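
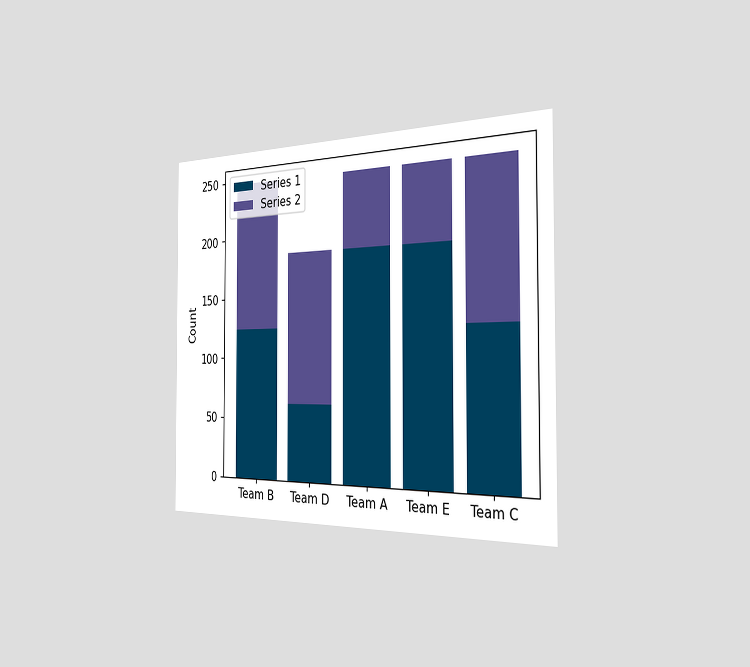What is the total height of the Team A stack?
The chart is viewed slightly from the right. The Team A stack's top reaches 248 on the y-axis.

248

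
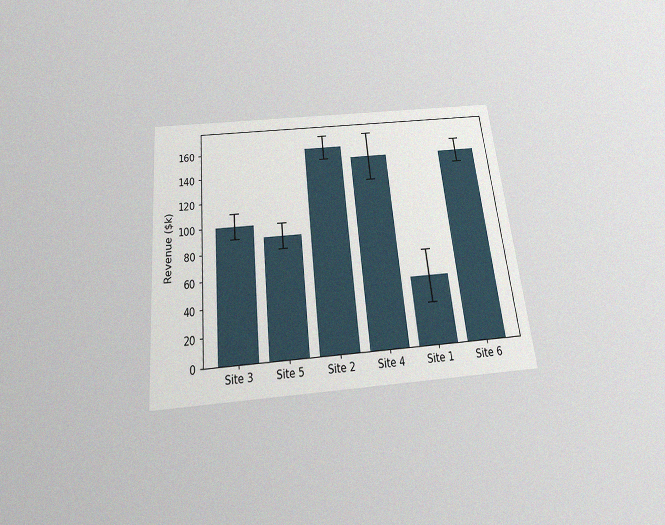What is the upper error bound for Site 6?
The chart is tilted about 6° counter-clockwise and viewed slightly from below, with some photo noise. The Site 6 bar's upper whisker reaches $160k.

$160k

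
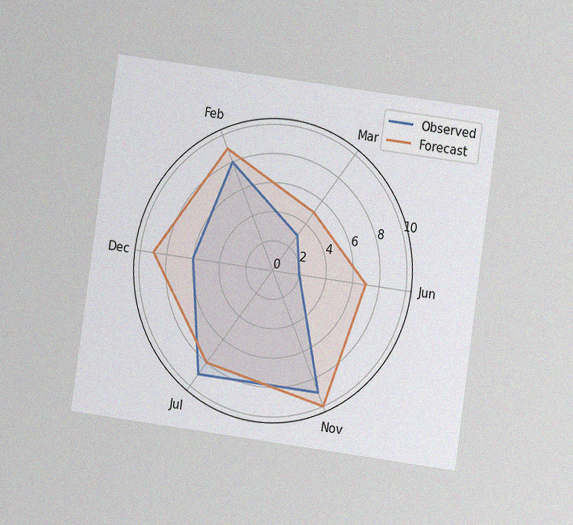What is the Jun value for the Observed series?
2

The chart is tilted about 8° clockwise and viewed at a slight angle, with some photo noise. On the Jun axis, Observed reaches 2.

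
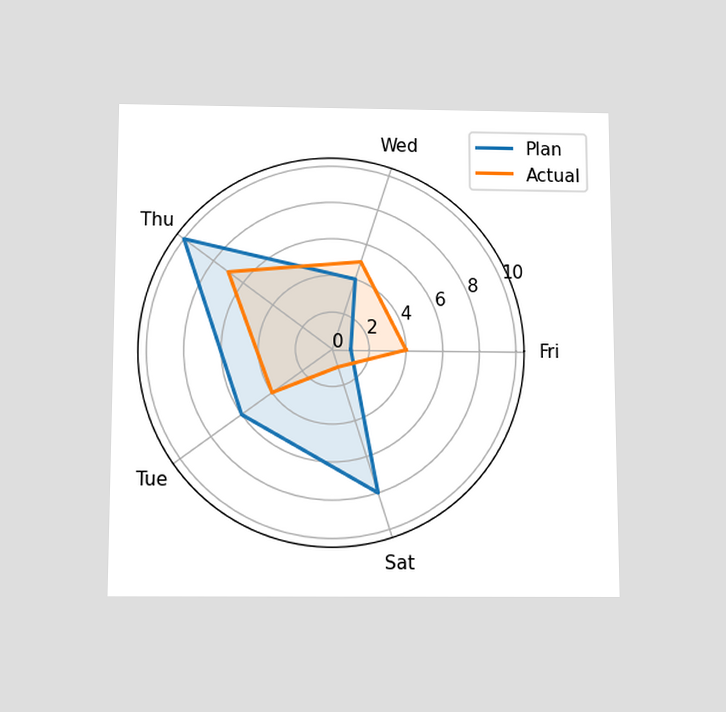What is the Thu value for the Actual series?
The chart is viewed slightly from below. On the Thu axis, Actual reaches 7.

7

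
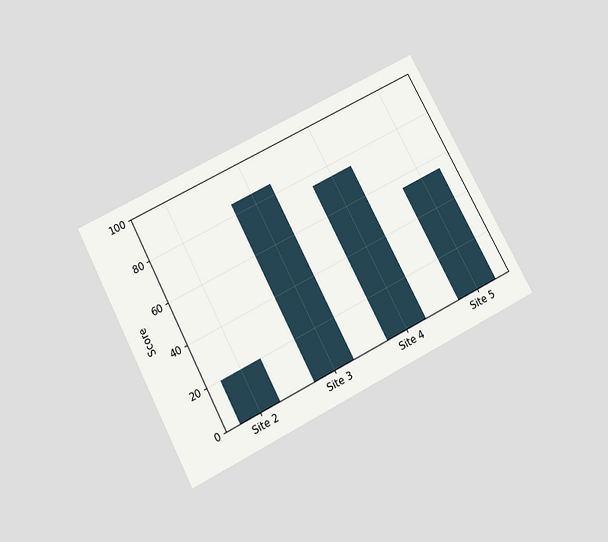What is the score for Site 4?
75

The chart is tilted about 28° counter-clockwise and viewed slightly from below. Reading along the chart's y-axis, the Site 4 bar reaches 75.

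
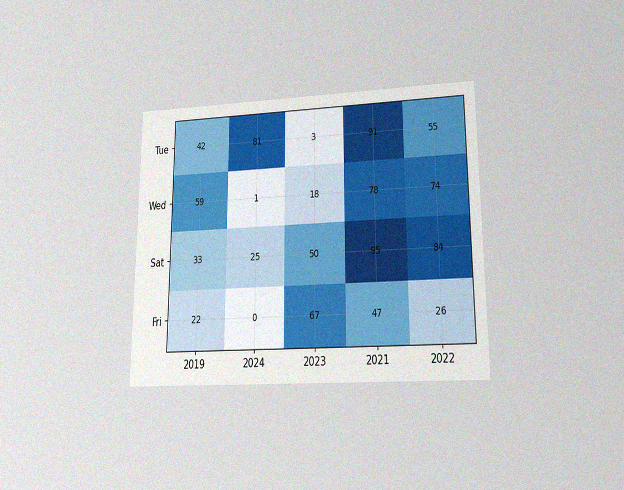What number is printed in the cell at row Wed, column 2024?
1

The chart is viewed at a slight angle, with some photo noise. The (Wed, 2024) cell reads 1.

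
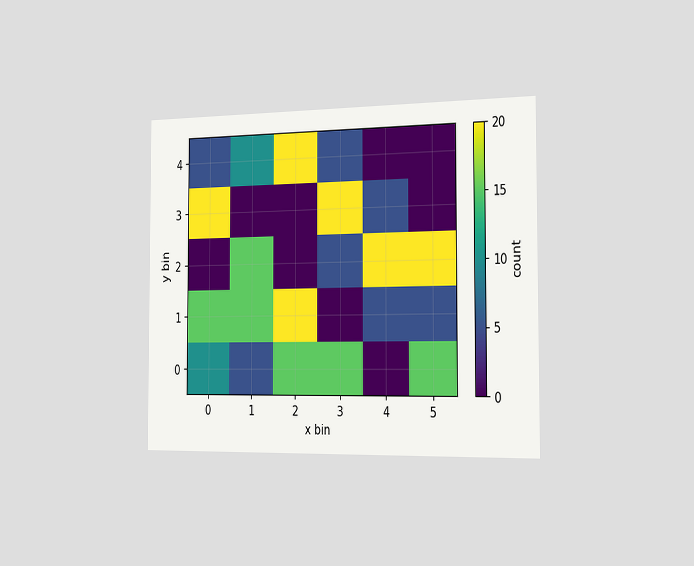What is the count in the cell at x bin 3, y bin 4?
The chart is viewed slightly from the right. Matching the cell (3, 4) against the colorbar gives 5.

5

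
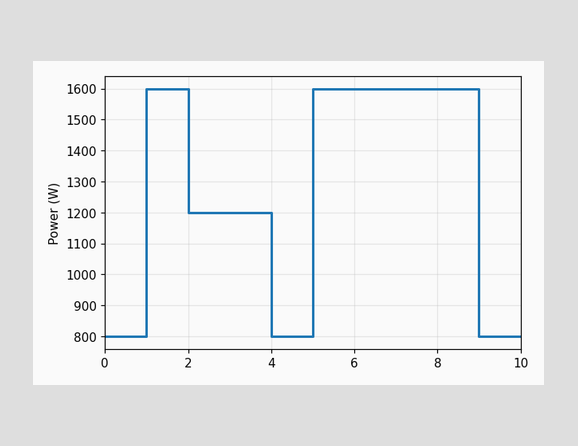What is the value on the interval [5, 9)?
On [5, 9) the step sits at 1600W.

1600W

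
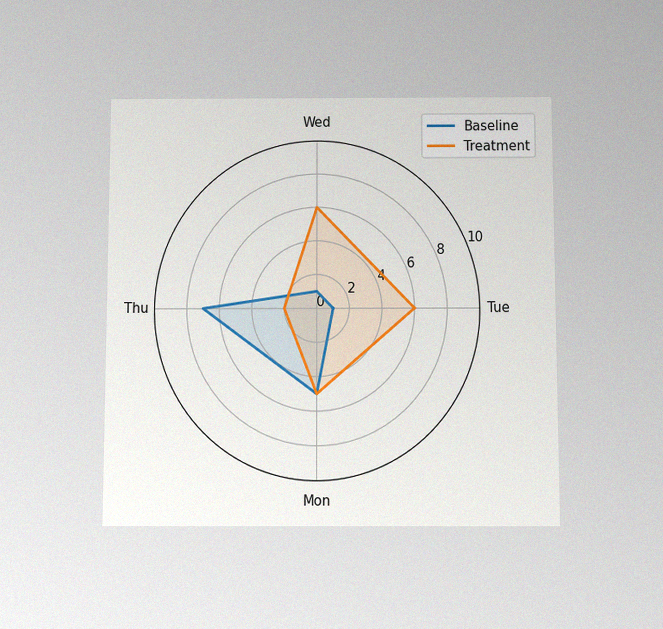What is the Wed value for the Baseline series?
The chart is viewed slightly from below, with some photo noise. On the Wed axis, Baseline reaches 1.

1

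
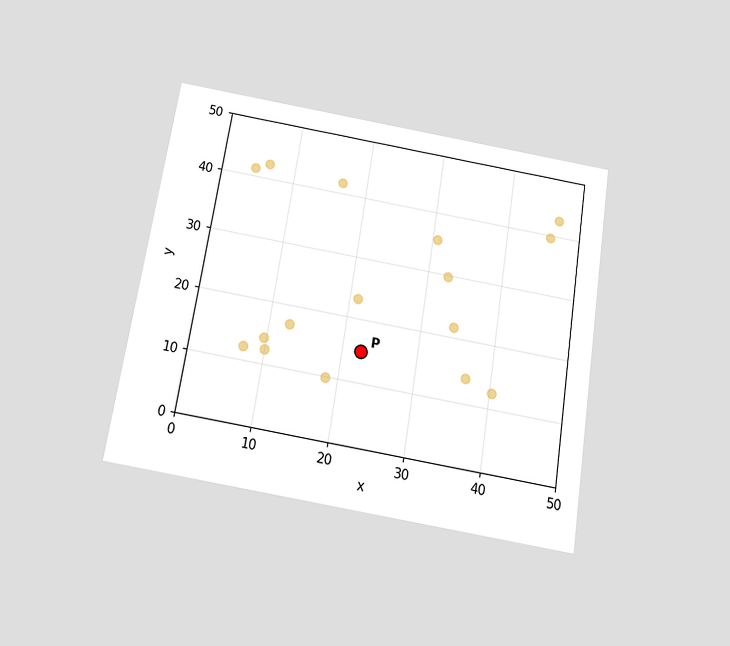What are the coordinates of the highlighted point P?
(22.5, 15)

The chart is tilted about 9° clockwise and viewed slightly from below. Following the gridlines from P to each axis, P sits at (22.5, 15).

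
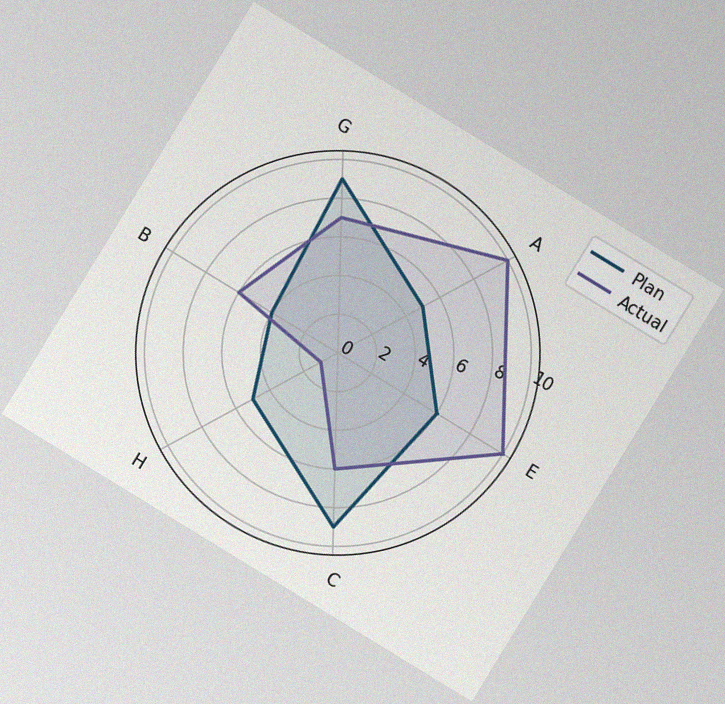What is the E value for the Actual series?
The chart is tilted about 31° clockwise, with some photo noise. On the E axis, Actual reaches 10.

10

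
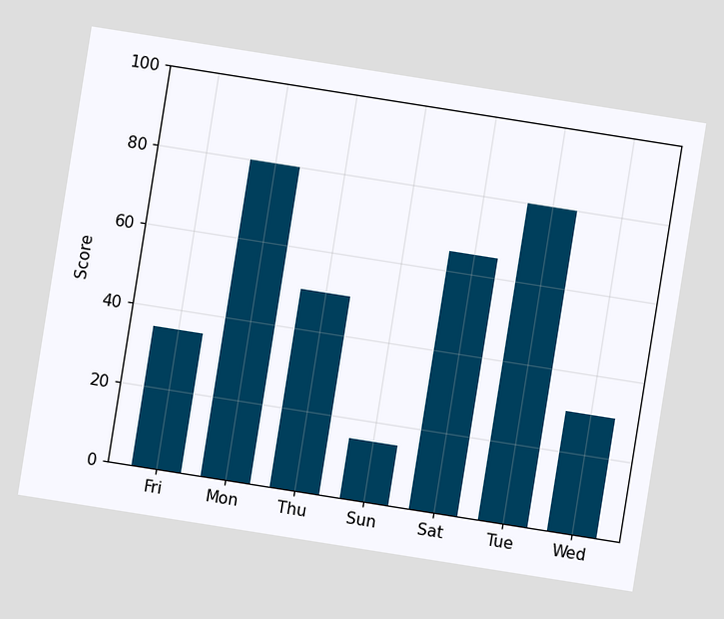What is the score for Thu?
The chart is tilted about 9° clockwise. Reading along the chart's y-axis, the Thu bar reaches 50.

50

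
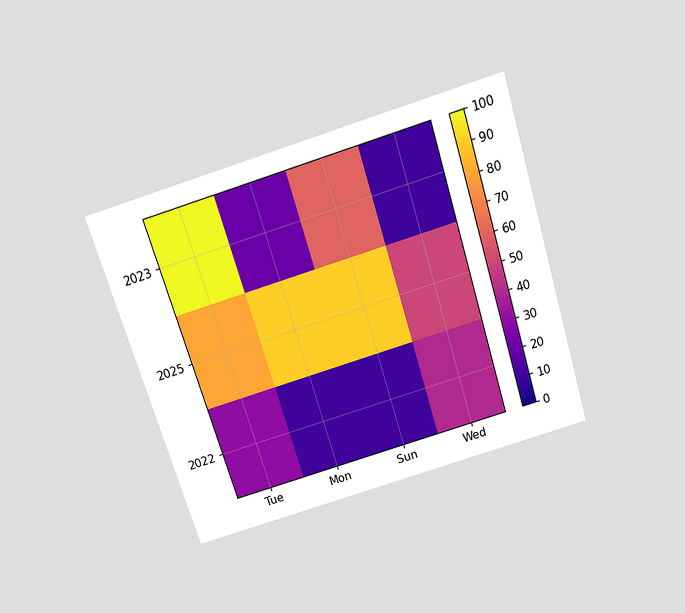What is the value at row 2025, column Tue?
The chart is tilted about 17° counter-clockwise and viewed slightly from above. Matching cell (2025, Tue) against the colorbar gives 80.

80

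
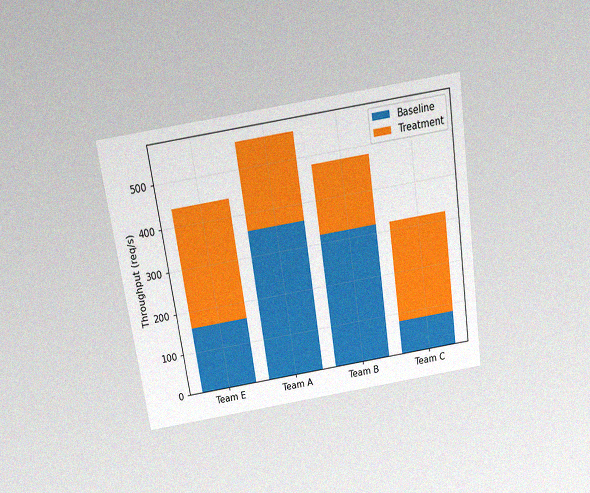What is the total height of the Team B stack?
480req/s

The chart is tilted about 9° counter-clockwise and viewed slightly from above, with some photo noise. The Team B stack's top reaches 480req/s on the y-axis.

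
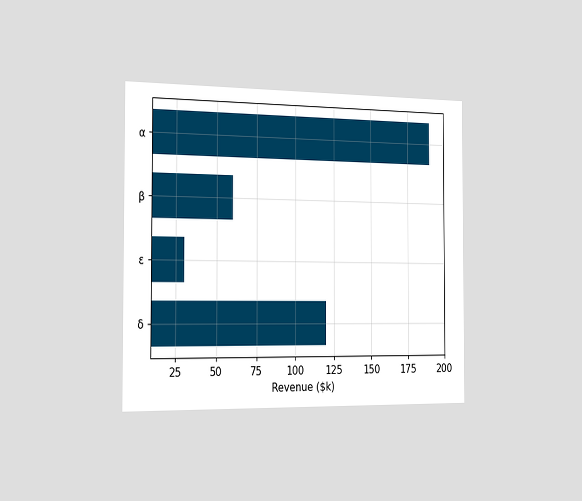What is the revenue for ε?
The chart is viewed slightly from the left. Reading along the chart's x-axis, the ε bar reaches $30k.

$30k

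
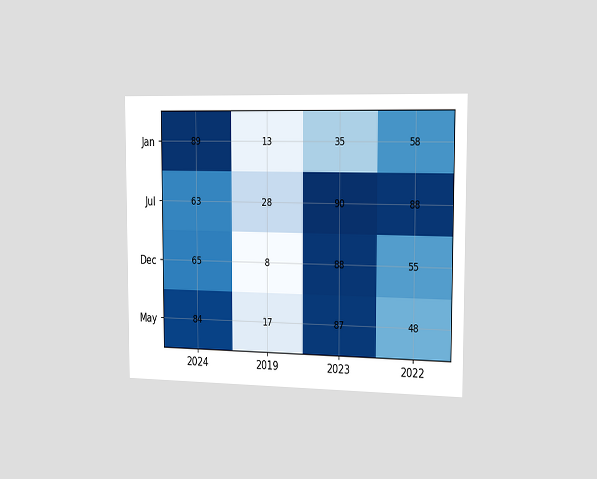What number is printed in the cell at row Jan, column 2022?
58

The chart is viewed slightly from the right. The (Jan, 2022) cell reads 58.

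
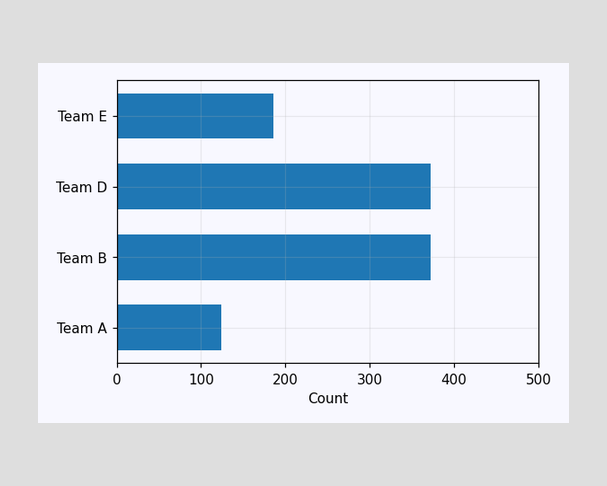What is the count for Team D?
372

Reading along the chart's x-axis, the Team D bar reaches 372.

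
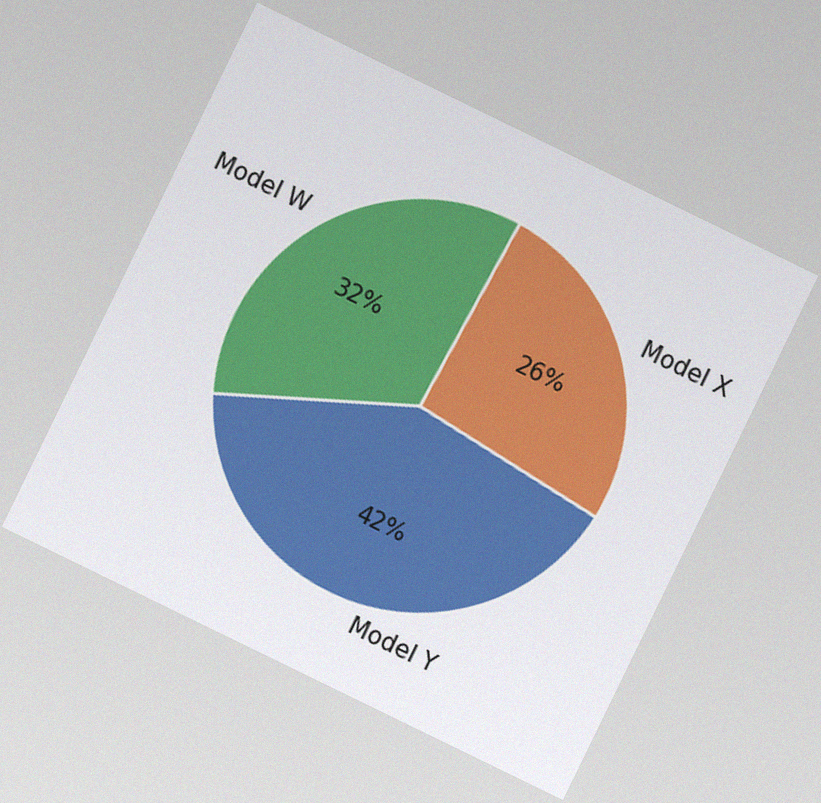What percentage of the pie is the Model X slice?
The chart is tilted about 26° clockwise, with some photo noise. The Model X slice takes up 26% of the pie.

26%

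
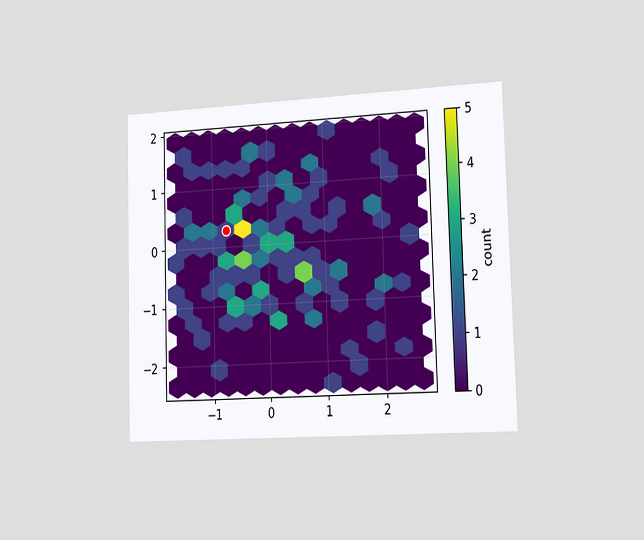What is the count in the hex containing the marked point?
The chart is viewed slightly from the right. The marked hex reads 1 on the colorbar.

1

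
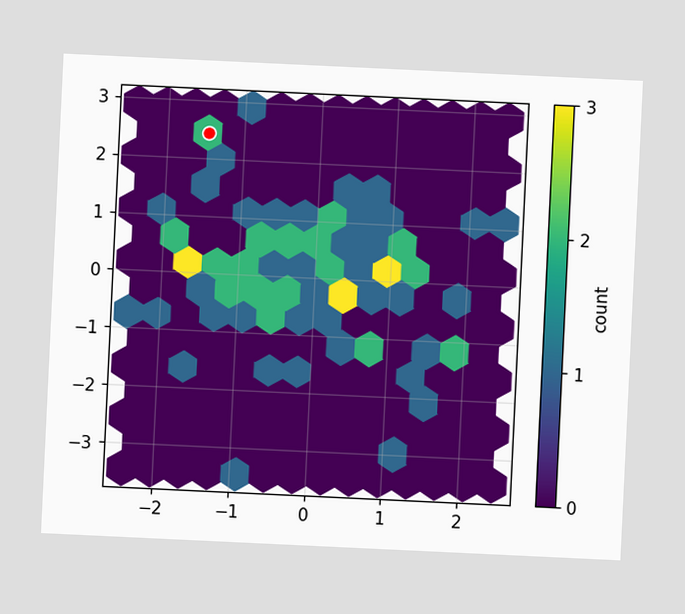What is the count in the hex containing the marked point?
2

The chart is tilted about 3° clockwise. The marked hex reads 2 on the colorbar.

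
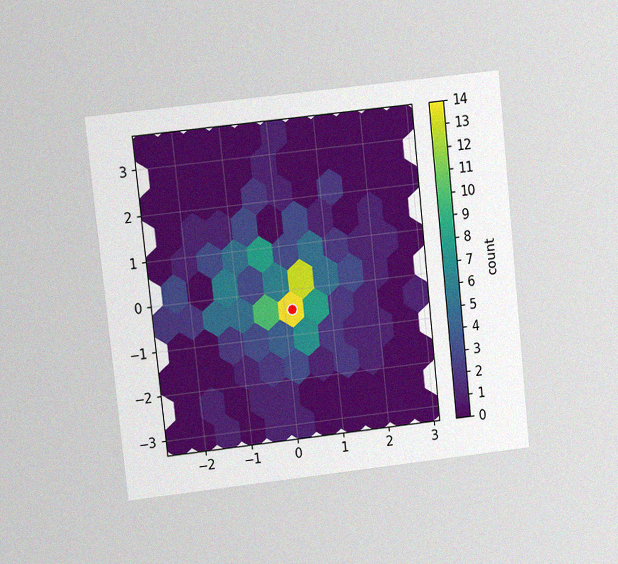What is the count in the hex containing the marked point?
The chart is tilted about 6° counter-clockwise and viewed at a slight angle, with some photo noise. The marked hex reads 14 on the colorbar.

14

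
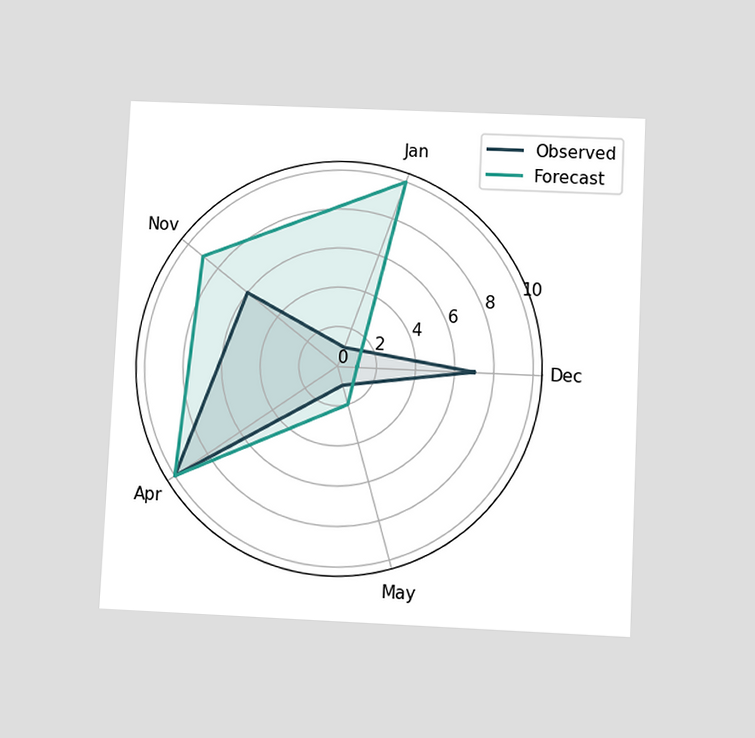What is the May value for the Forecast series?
2

The chart is tilted about 3° clockwise and viewed at a slight angle. On the May axis, Forecast reaches 2.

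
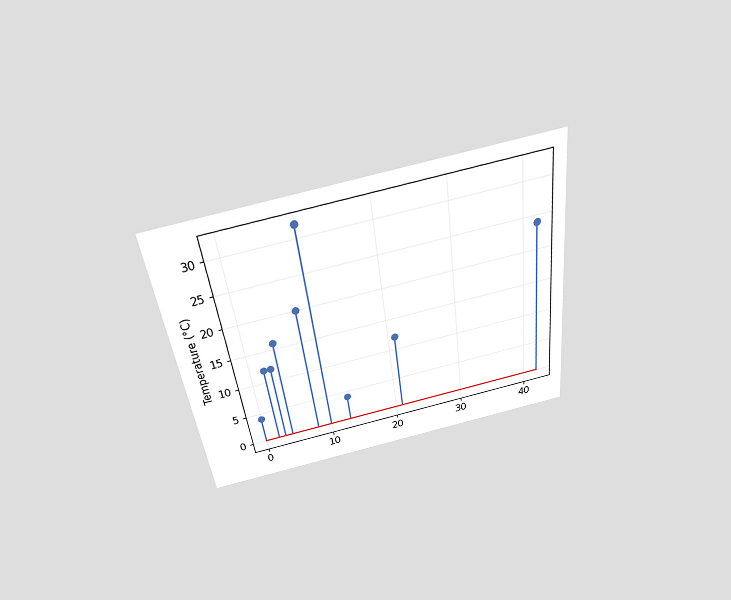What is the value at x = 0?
The chart is tilted about 7° counter-clockwise and viewed slightly from above. The stem at x=0 reaches 4°C.

4°C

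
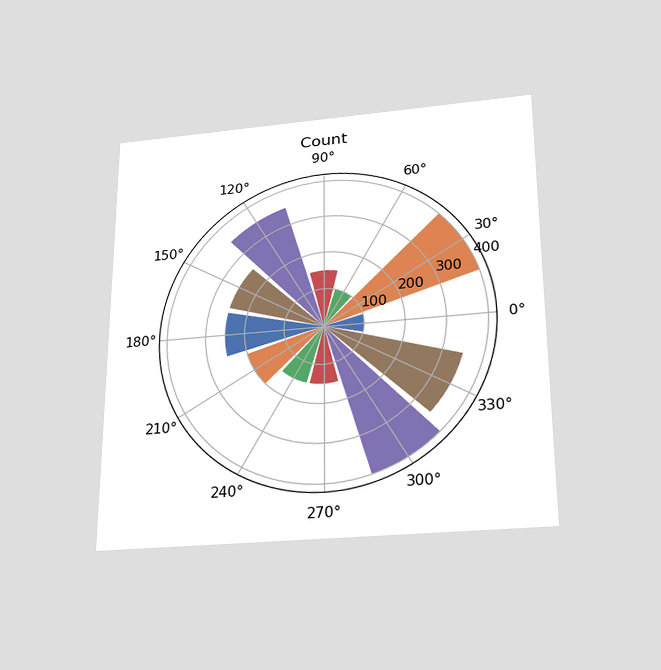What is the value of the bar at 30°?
The chart is viewed slightly from below. The bar at 30° reaches 400 on the radial axis.

400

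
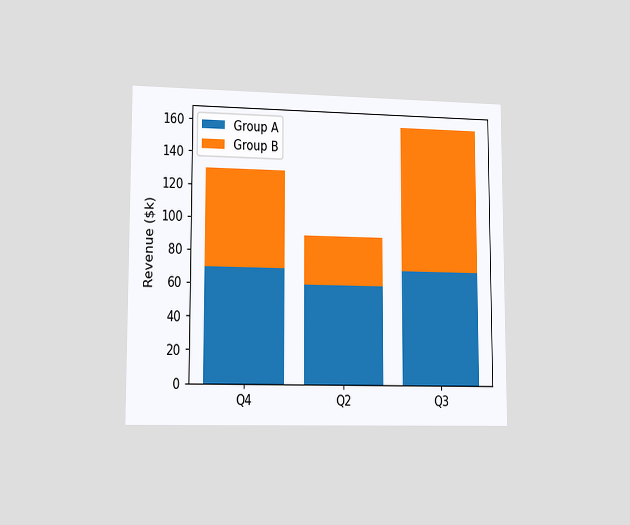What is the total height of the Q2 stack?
The chart is viewed slightly from the left. The Q2 stack's top reaches $90k on the y-axis.

$90k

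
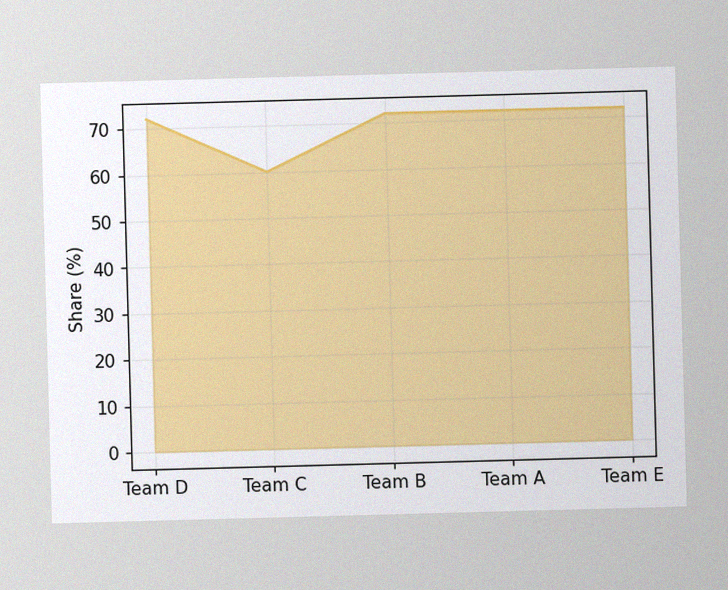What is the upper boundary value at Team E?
72%

The image has some photo noise and uneven lighting. At Team E the upper boundary is at 72%.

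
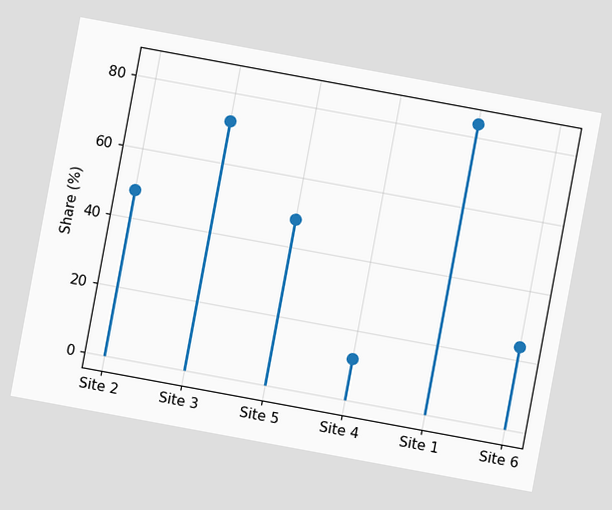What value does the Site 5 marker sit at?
The chart is tilted about 10° clockwise. The Site 5 marker sits at 48%.

48%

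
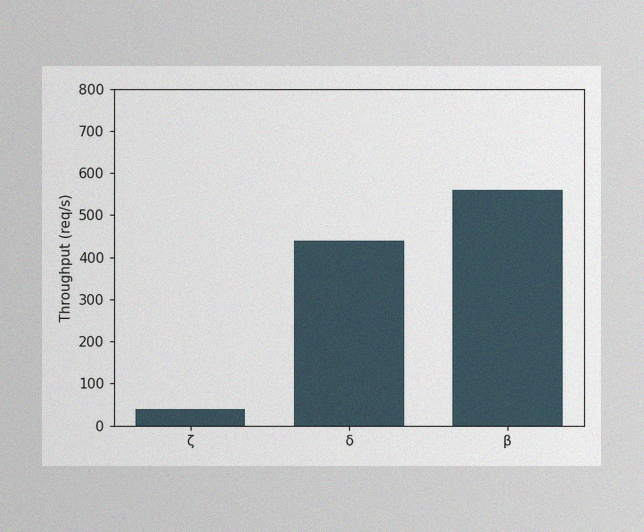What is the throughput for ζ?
The image has some photo noise and uneven lighting. Reading along the chart's y-axis, the ζ bar reaches 40req/s.

40req/s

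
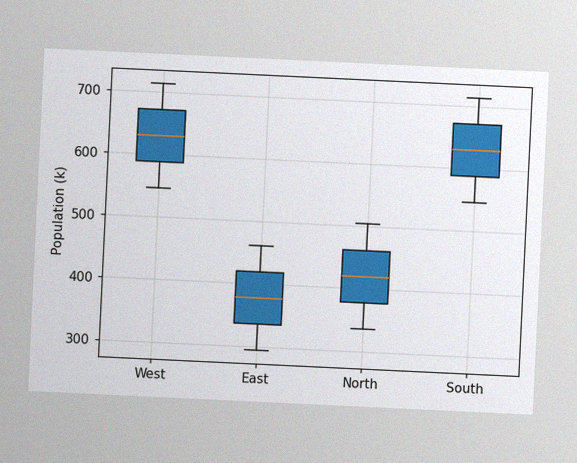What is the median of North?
The chart is tilted about 3° clockwise, with some photo noise. The median line in the North box sits at 420k.

420k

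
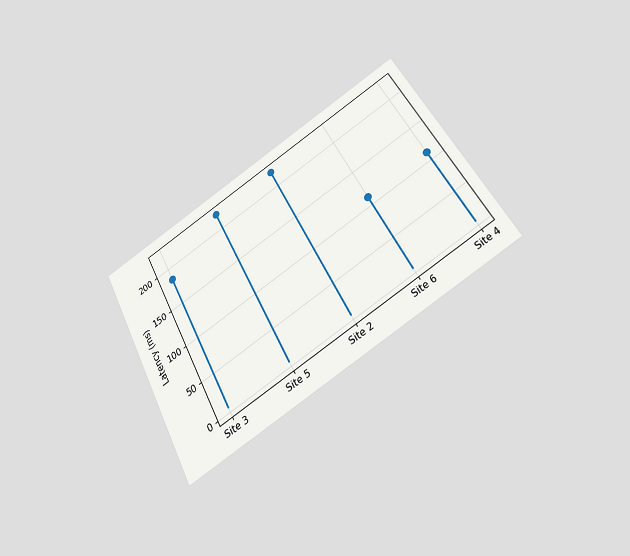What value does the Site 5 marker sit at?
The chart is tilted about 29° counter-clockwise and viewed slightly from below. The Site 5 marker sits at 222ms.

222ms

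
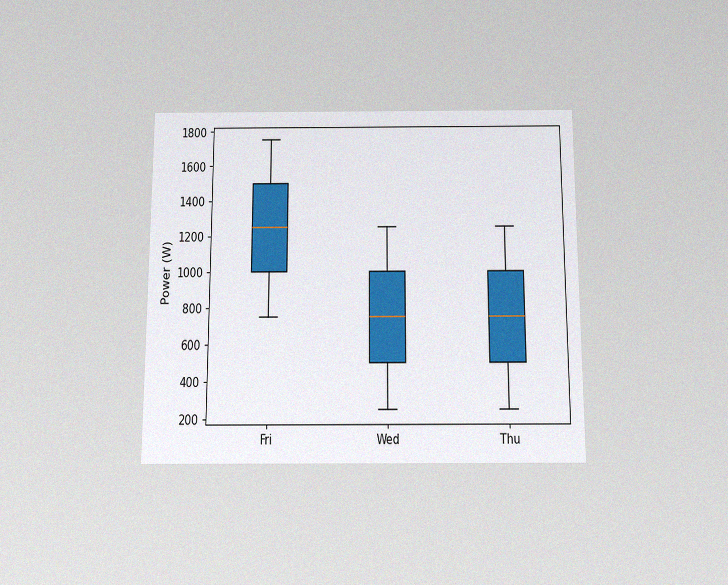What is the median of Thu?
750W

The chart is viewed slightly from below, with some photo noise. The median line in the Thu box sits at 750W.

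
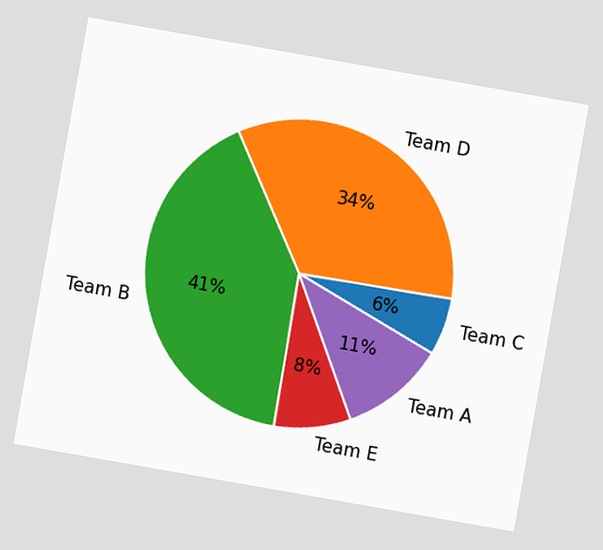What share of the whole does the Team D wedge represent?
34%

The chart is tilted about 10° clockwise. The Team D slice takes up 34% of the pie.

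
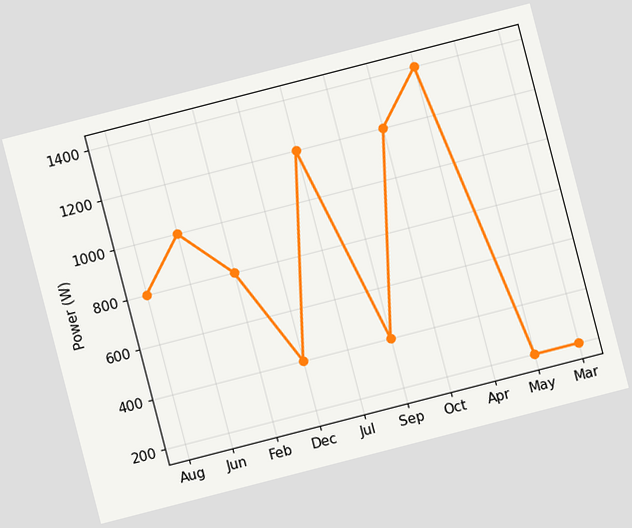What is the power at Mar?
The chart is tilted about 14° counter-clockwise. At Mar, the line is at 200W.

200W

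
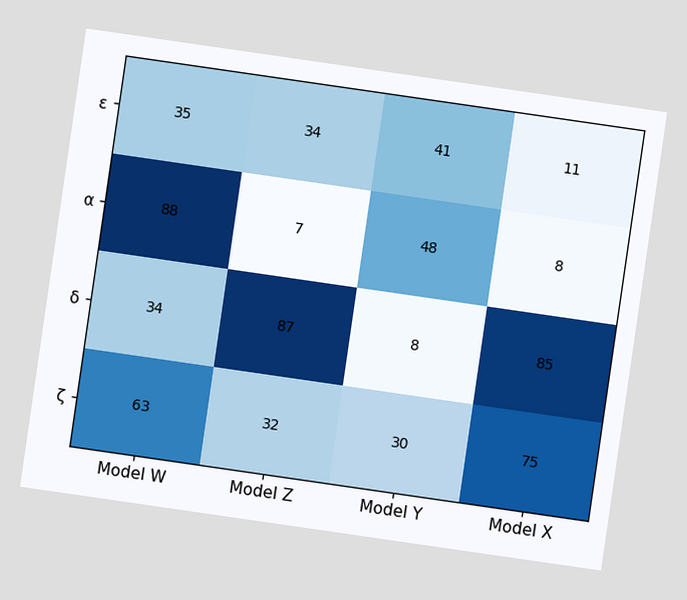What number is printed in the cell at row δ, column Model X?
The chart is tilted about 8° clockwise. The (δ, Model X) cell reads 85.

85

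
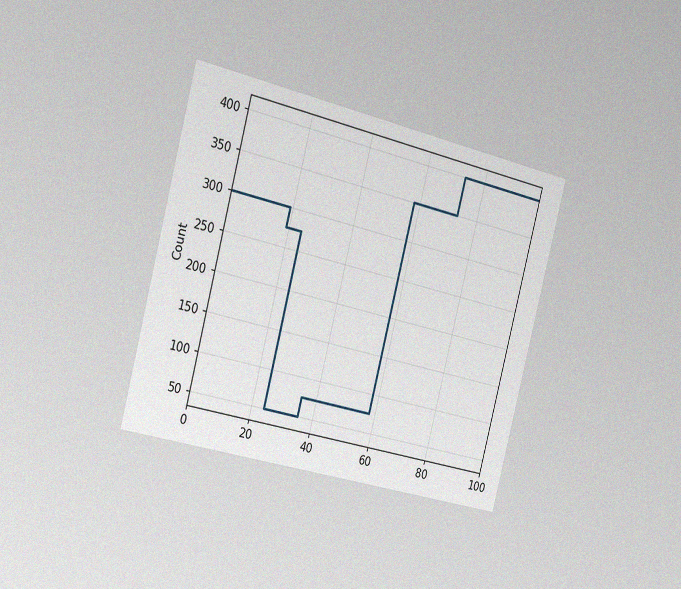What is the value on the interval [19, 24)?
275

The chart is tilted about 15° clockwise and viewed slightly from the left, with some photo noise. On [19, 24) the step sits at 275.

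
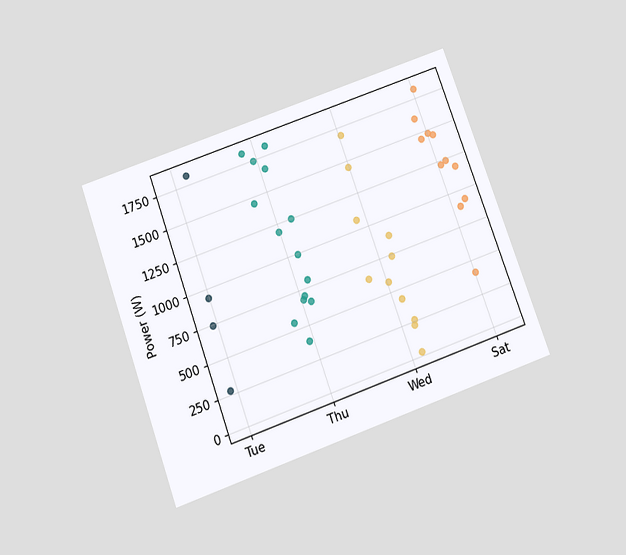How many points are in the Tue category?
4

The chart is tilted about 20° counter-clockwise and viewed slightly from below. Counting the markers in the Tue column gives 4.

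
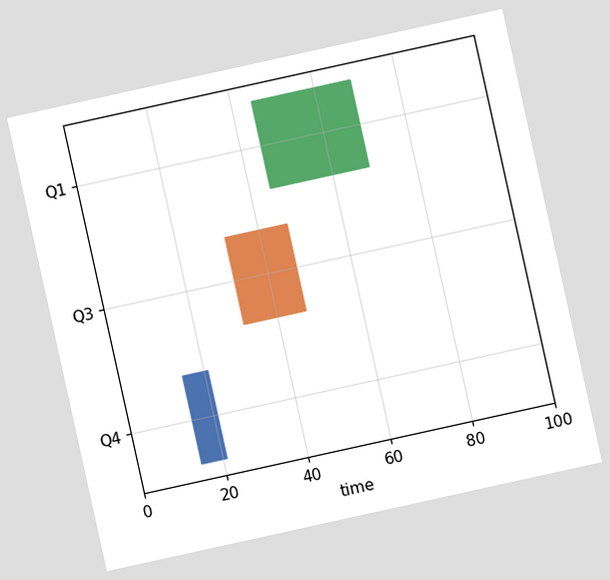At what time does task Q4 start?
15

The chart is tilted about 12° counter-clockwise. The Q4 bar begins at t=15.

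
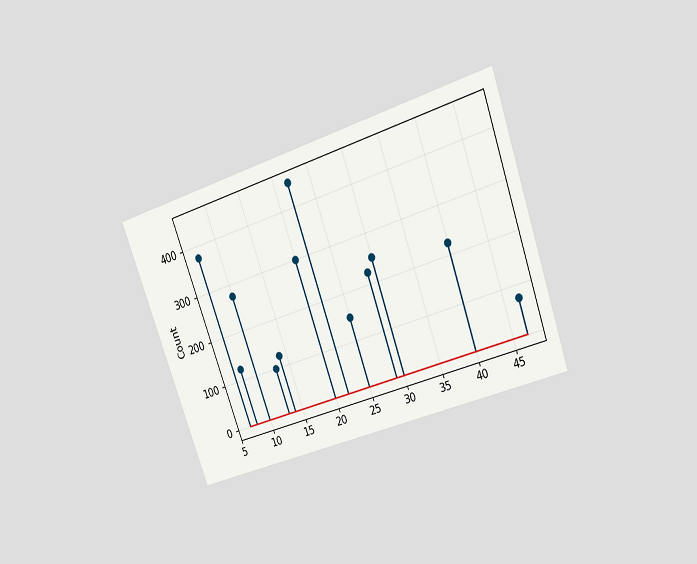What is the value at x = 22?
The chart is tilted about 20° counter-clockwise and viewed at a slight angle. The stem at x=22 reaches 450.

450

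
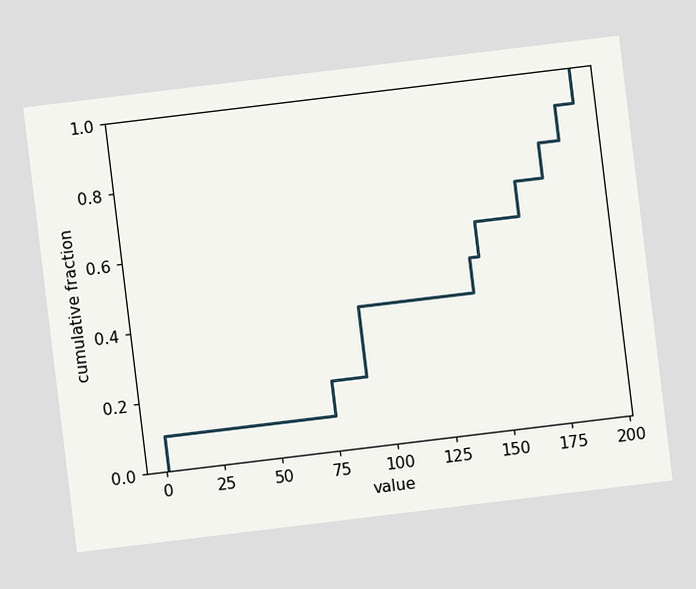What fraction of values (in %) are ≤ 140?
The chart is tilted about 7° counter-clockwise. At x=140 the ECDF step is at 50%.

50%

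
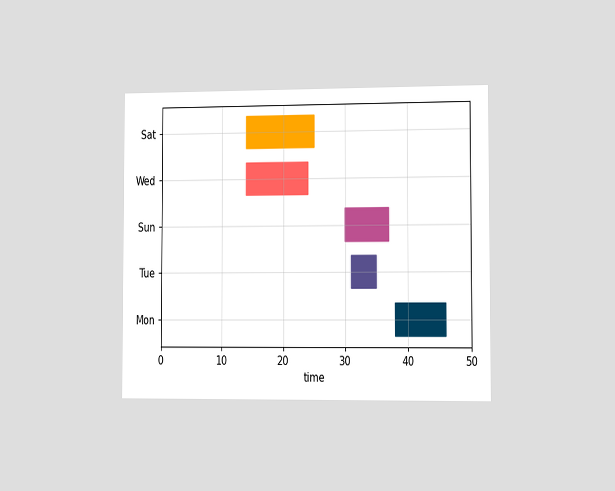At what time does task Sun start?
The chart is viewed slightly from the right. The Sun bar begins at t=30.

30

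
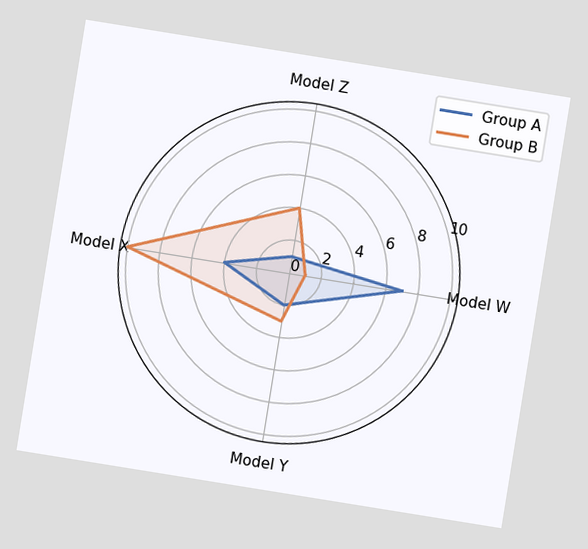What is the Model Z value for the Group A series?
The chart is tilted about 9° clockwise. On the Model Z axis, Group A reaches 1.

1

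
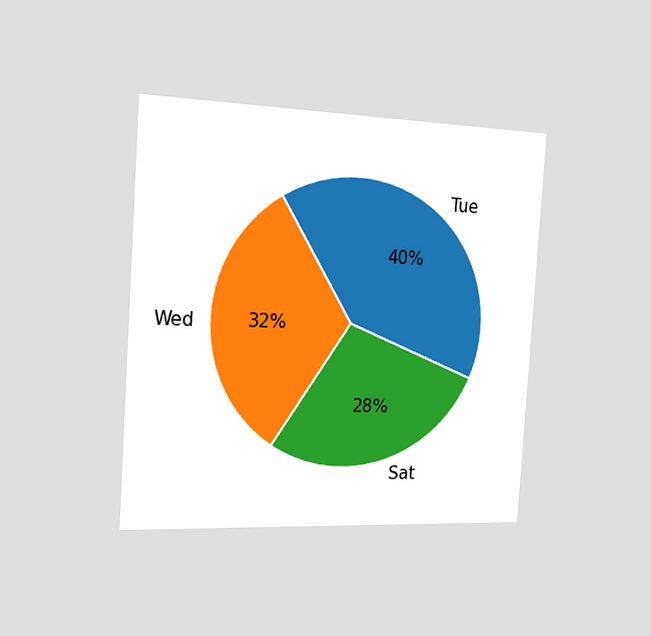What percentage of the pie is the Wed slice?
The chart is tilted about 4° clockwise and viewed slightly from the left. The Wed slice takes up 32% of the pie.

32%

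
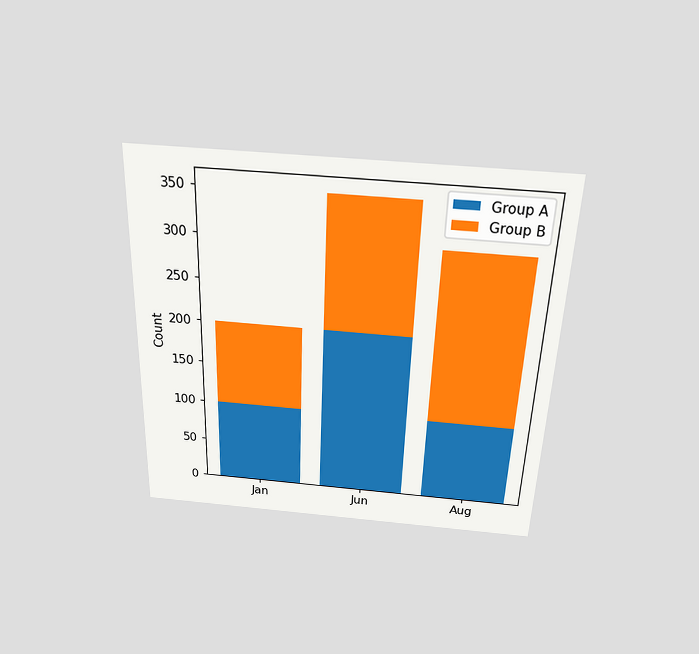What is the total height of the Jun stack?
350

The chart is tilted about 2° clockwise and viewed slightly from above. The Jun stack's top reaches 350 on the y-axis.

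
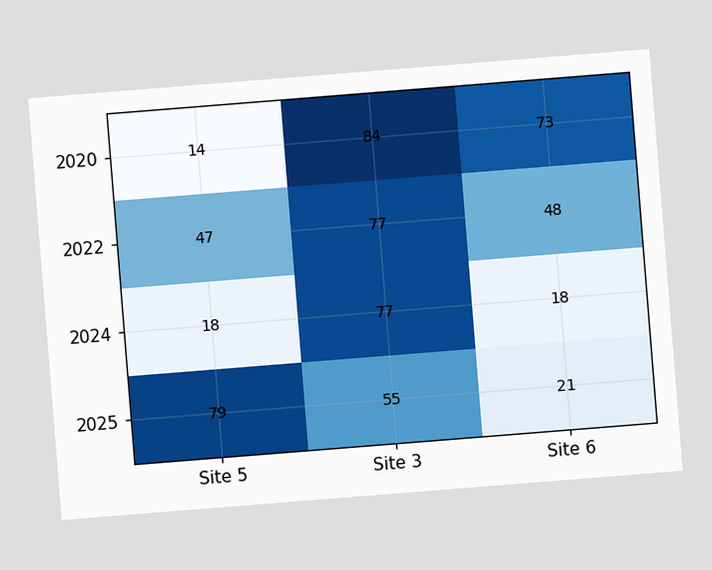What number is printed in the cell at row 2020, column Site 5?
The chart is tilted about 5° counter-clockwise. The (2020, Site 5) cell reads 14.

14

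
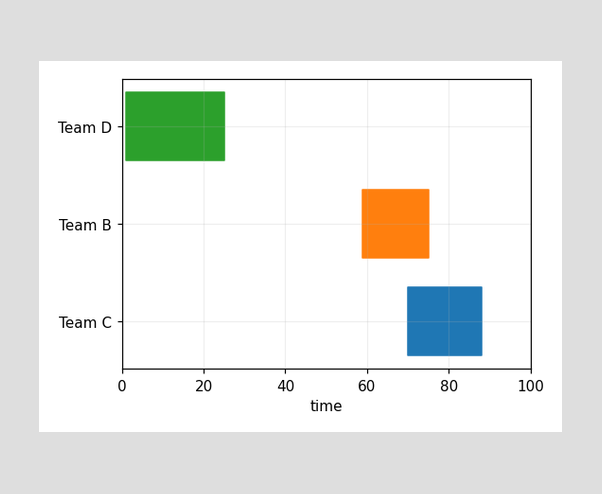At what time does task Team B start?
The Team B bar begins at t=59.

59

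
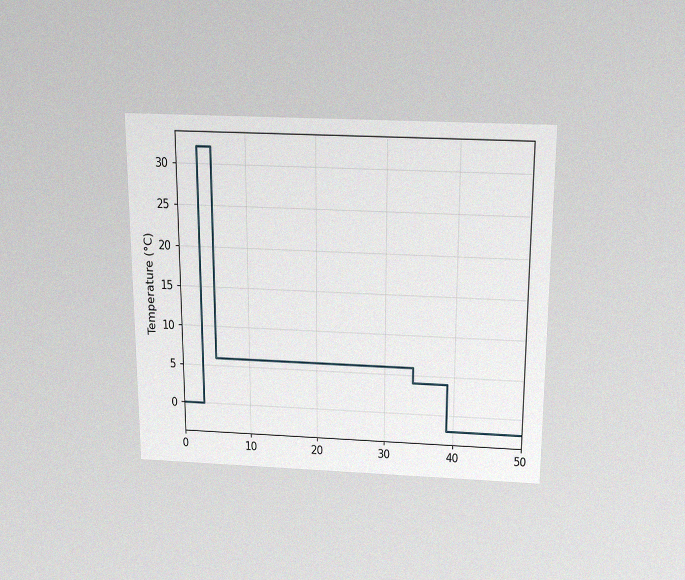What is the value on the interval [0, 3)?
0°C

The chart is viewed slightly from above, with some photo noise. On [0, 3) the step sits at 0°C.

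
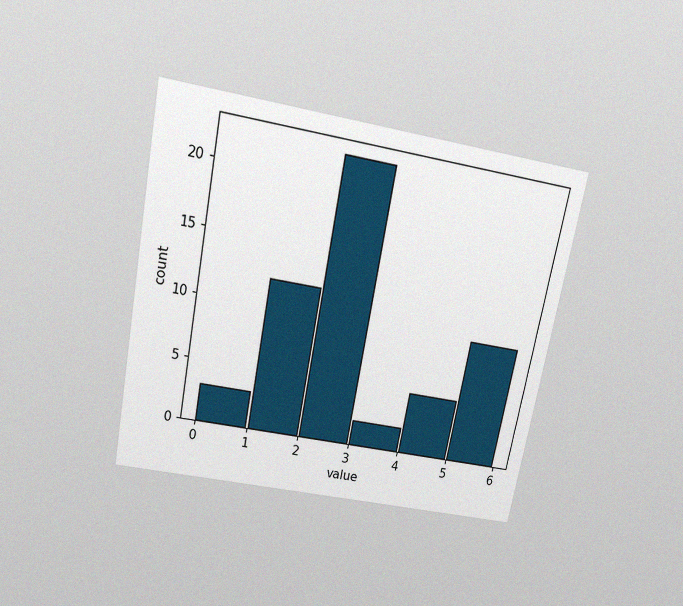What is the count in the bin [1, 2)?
The chart is tilted about 11° clockwise and viewed slightly from above, with some photo noise. The [1, 2) bin has height 12.

12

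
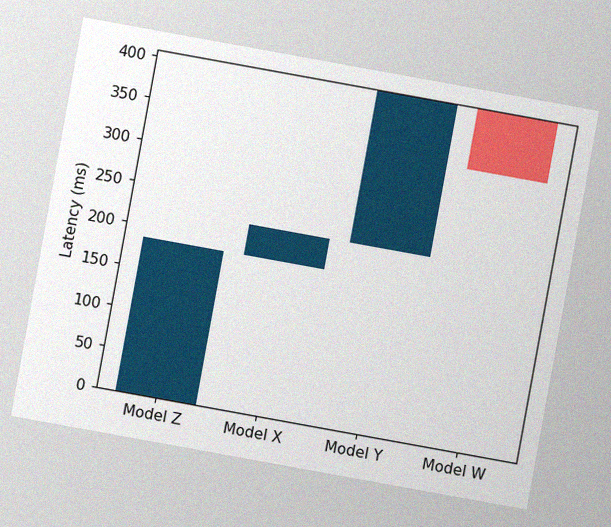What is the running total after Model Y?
The chart is tilted about 10° clockwise, with some photo noise. After Model Y the running total reaches 407ms.

407ms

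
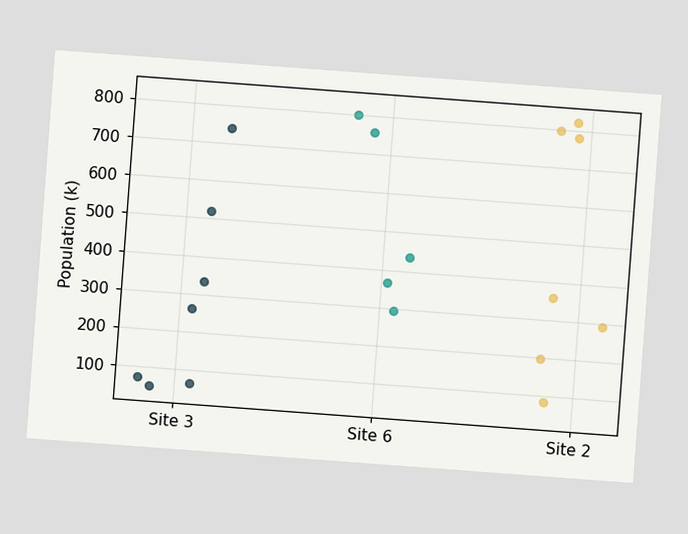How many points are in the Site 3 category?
The chart is tilted about 4° clockwise. Counting the markers in the Site 3 column gives 7.

7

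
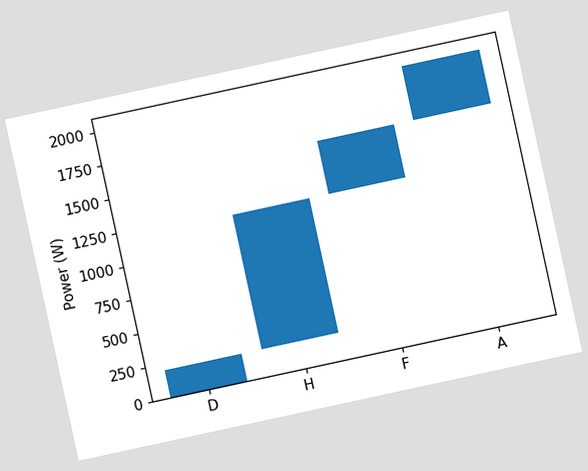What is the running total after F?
1600W

The chart is tilted about 12° counter-clockwise. After F the running total reaches 1600W.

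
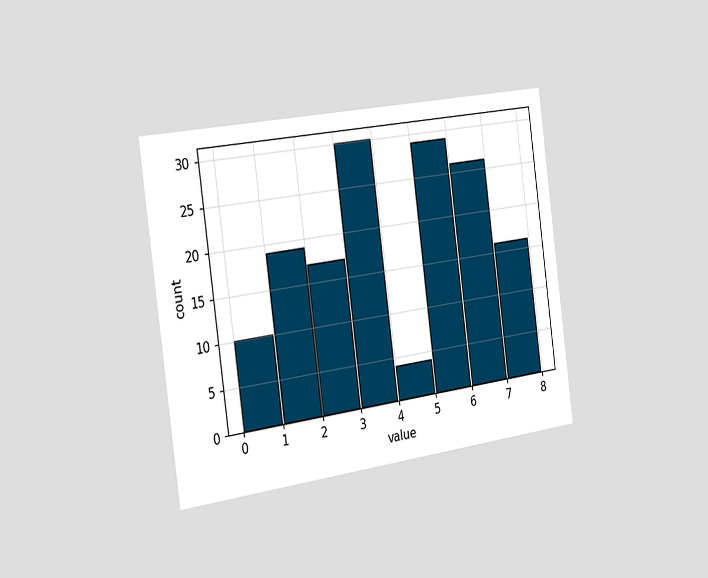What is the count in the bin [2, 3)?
The chart is tilted about 8° counter-clockwise and viewed slightly from the left. The [2, 3) bin has height 17.

17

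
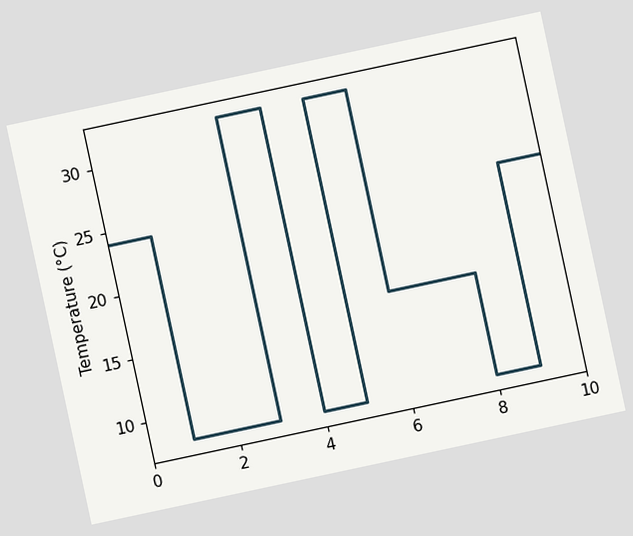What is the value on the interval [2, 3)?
The chart is tilted about 12° counter-clockwise. On [2, 3) the step sits at 8°C.

8°C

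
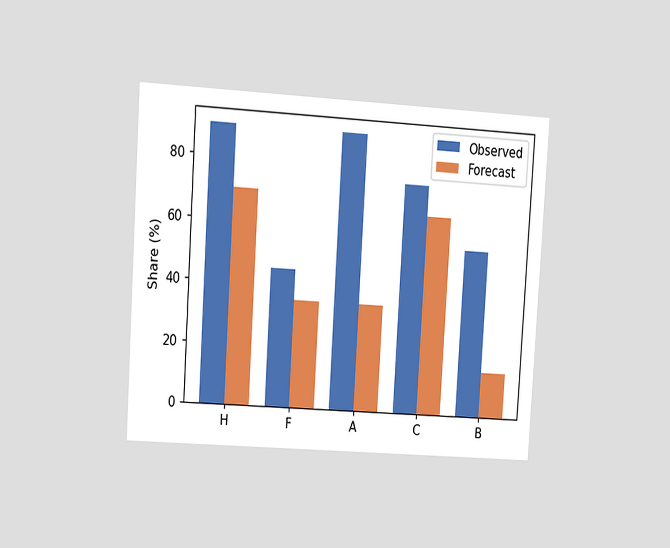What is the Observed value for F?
The chart is tilted about 4° clockwise and viewed at a slight angle. The Observed bar at F reaches 45% on the y-axis.

45%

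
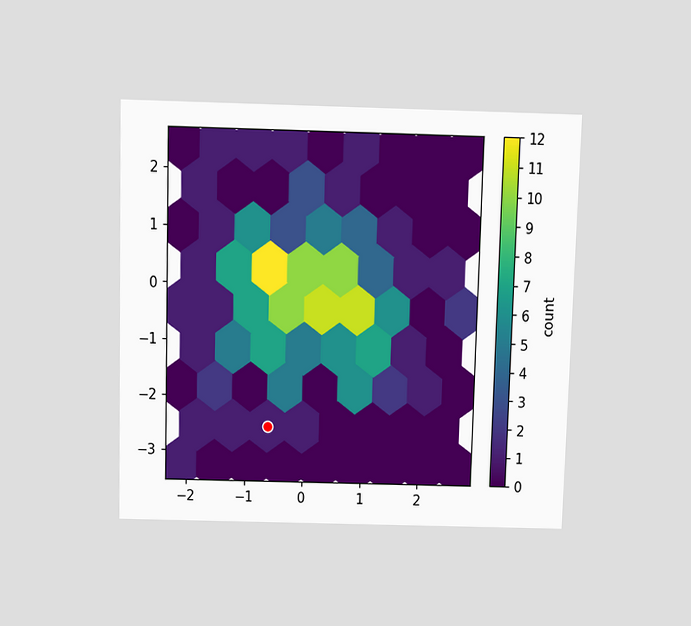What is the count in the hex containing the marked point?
1

The chart is viewed slightly from above. The marked hex reads 1 on the colorbar.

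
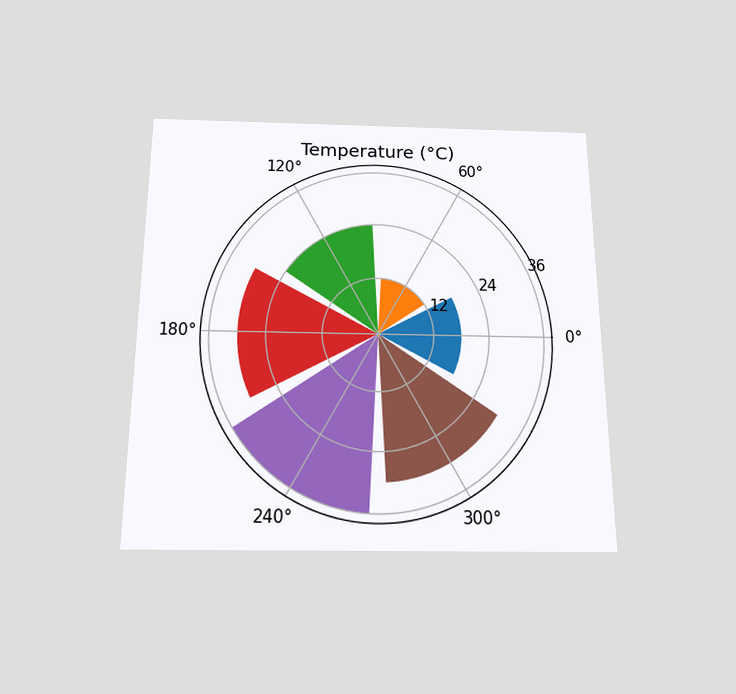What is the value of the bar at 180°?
The chart is viewed slightly from below. The bar at 180° reaches 30°C on the radial axis.

30°C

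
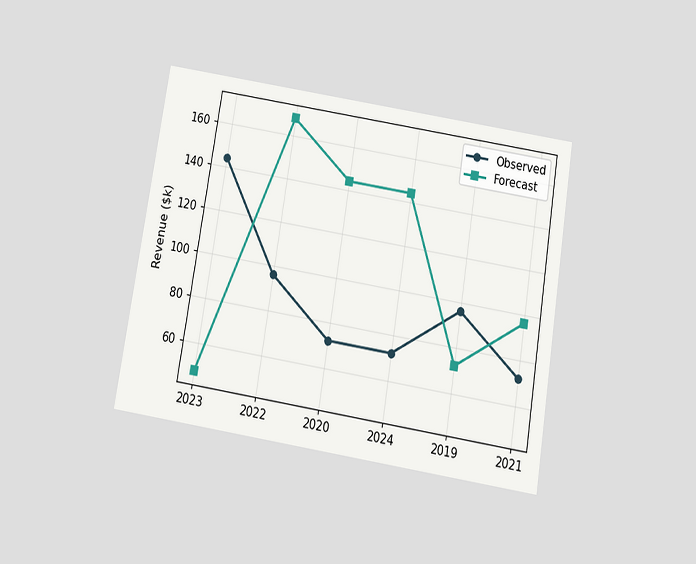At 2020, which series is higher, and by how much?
Forecast, by $72k

The chart is tilted about 9° clockwise and viewed slightly from below. At 2020, Forecast sits above the other line by $72k.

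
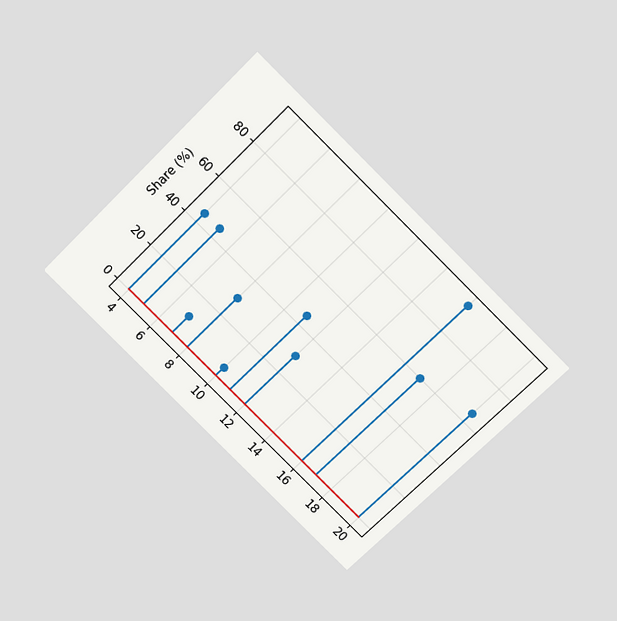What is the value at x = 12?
30%

The chart is tilted about 45° clockwise and viewed slightly from above. The stem at x=12 reaches 30%.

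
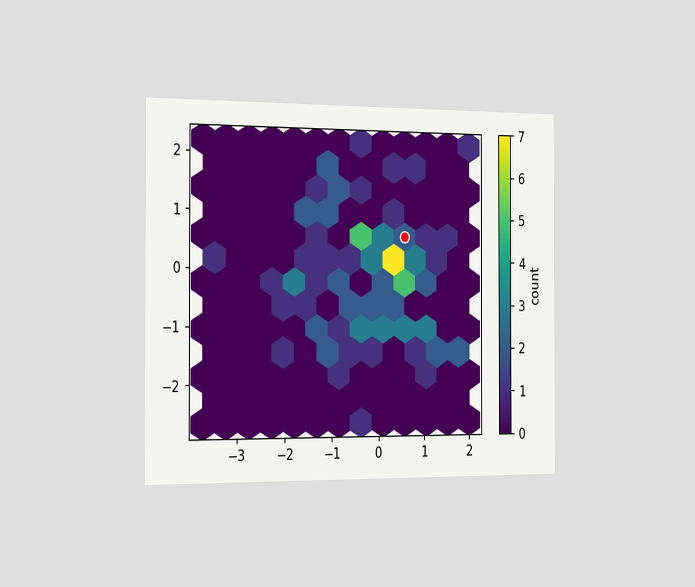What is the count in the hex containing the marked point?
The chart is viewed slightly from the left. The marked hex reads 2 on the colorbar.

2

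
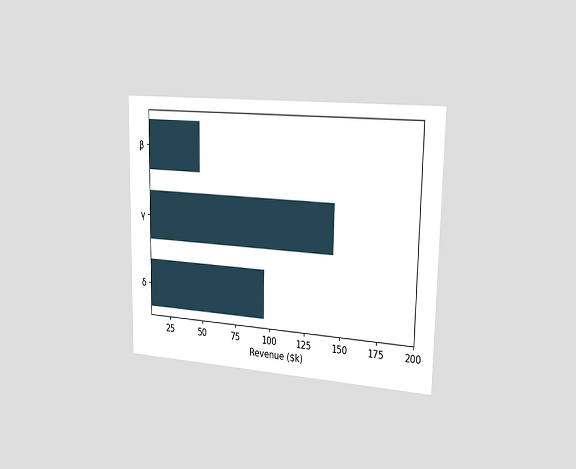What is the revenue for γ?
The chart is viewed slightly from the right. Reading along the chart's x-axis, the γ bar reaches $144k.

$144k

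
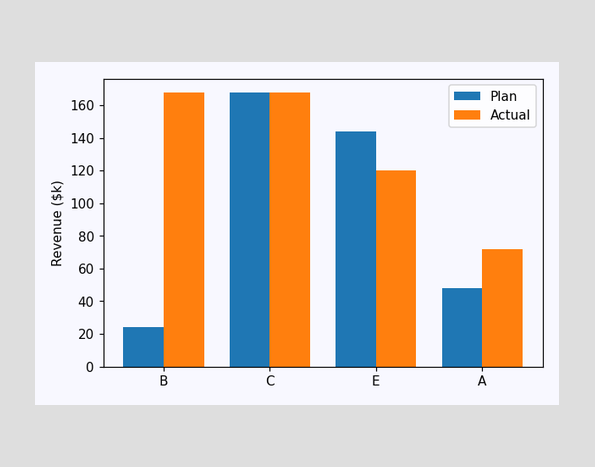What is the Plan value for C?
The Plan bar at C reaches $168k on the y-axis.

$168k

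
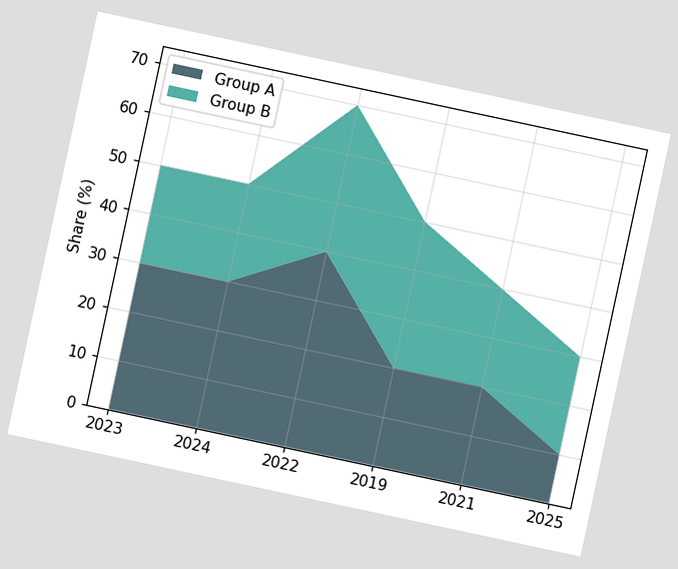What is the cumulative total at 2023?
50%

The chart is tilted about 12° clockwise. The stacked total at 2023 reaches 50%.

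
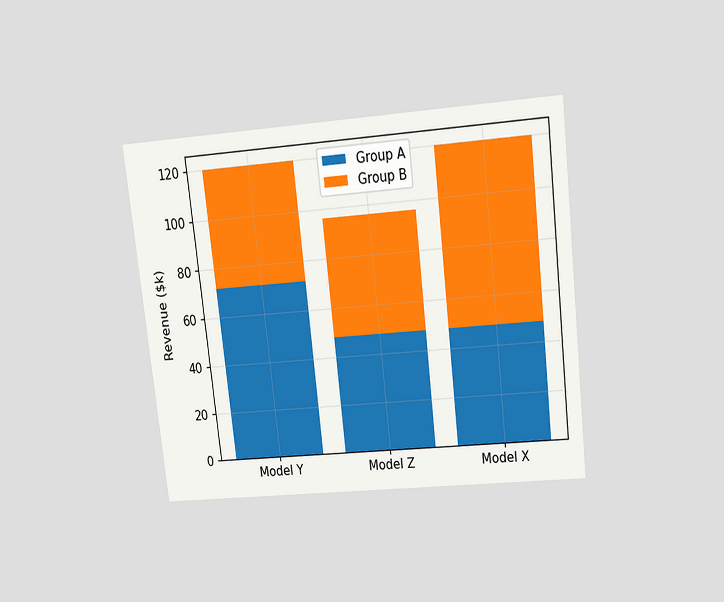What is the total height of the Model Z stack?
$96k

The chart is tilted about 7° counter-clockwise and viewed slightly from above. The Model Z stack's top reaches $96k on the y-axis.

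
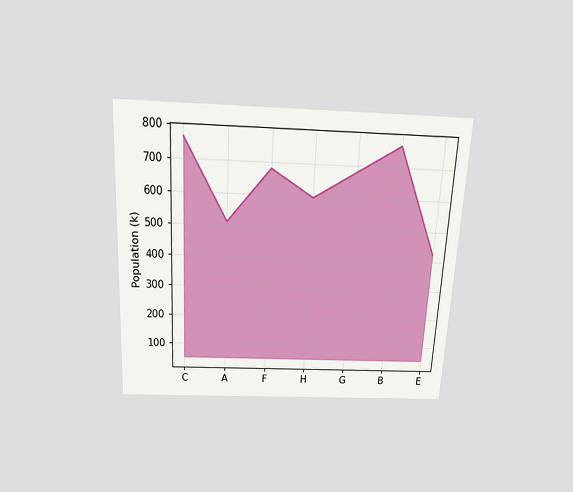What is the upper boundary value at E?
The chart is tilted about 3° clockwise and viewed slightly from above. At E the upper boundary is at 425k.

425k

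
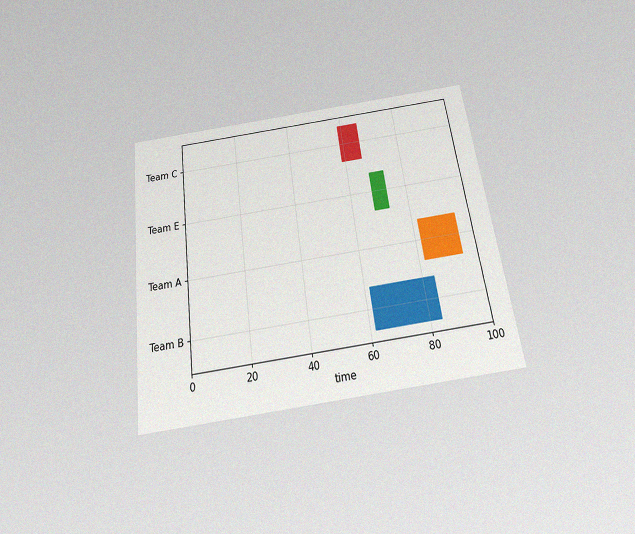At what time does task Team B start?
The chart is tilted about 8° counter-clockwise and viewed slightly from below, with some photo noise. The Team B bar begins at t=62.

62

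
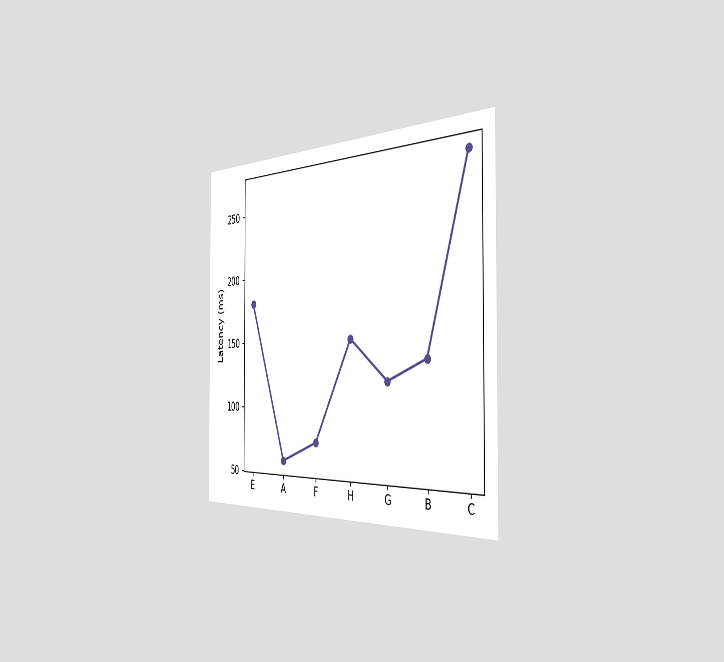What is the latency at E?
180ms

The chart is viewed slightly from the right. At E, the line is at 180ms.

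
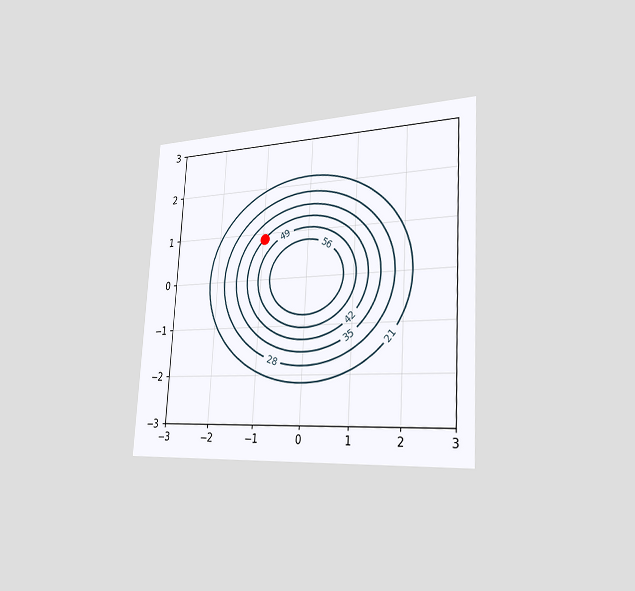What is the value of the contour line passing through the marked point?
The chart is tilted about 3° clockwise and viewed slightly from the right. The marked point sits on the contour labelled 42.

42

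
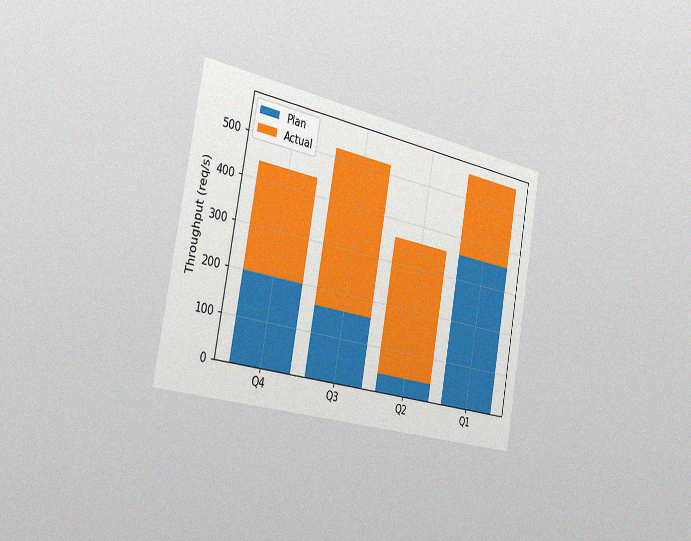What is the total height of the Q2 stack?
360req/s

The chart is tilted about 10° clockwise and viewed slightly from the left, with some photo noise. The Q2 stack's top reaches 360req/s on the y-axis.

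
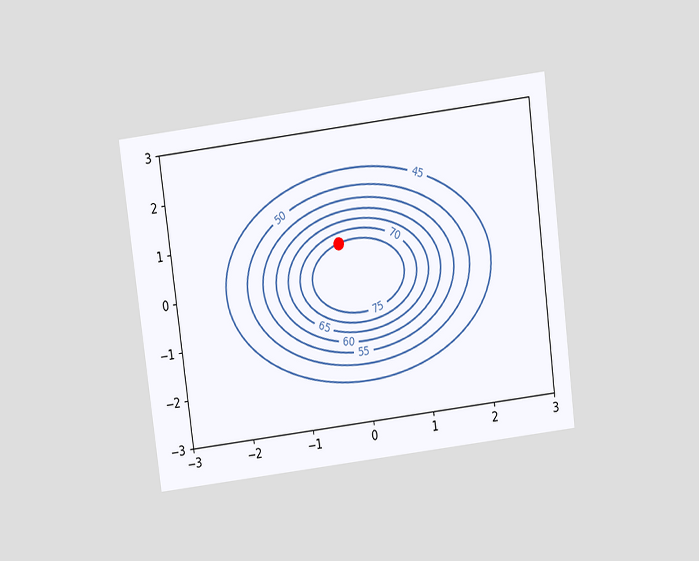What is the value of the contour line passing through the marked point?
75

The chart is tilted about 7° counter-clockwise and viewed slightly from above. The marked point sits on the contour labelled 75.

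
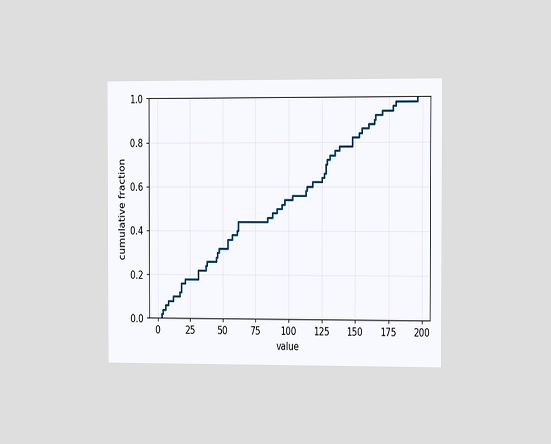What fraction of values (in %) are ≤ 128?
The chart is viewed slightly from the right. At x=128 the ECDF step is at 70%.

70%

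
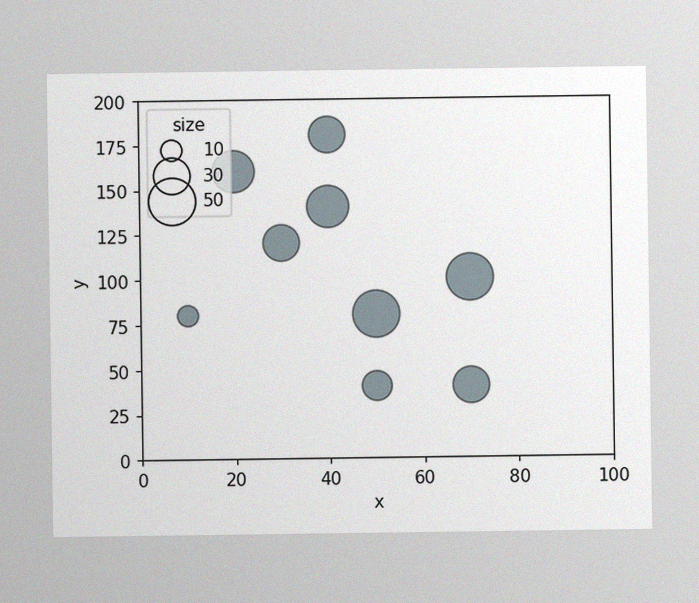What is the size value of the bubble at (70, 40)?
The image has some photo noise and uneven lighting. Matching the bubble at (70, 40) against the size legend gives 30.

30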